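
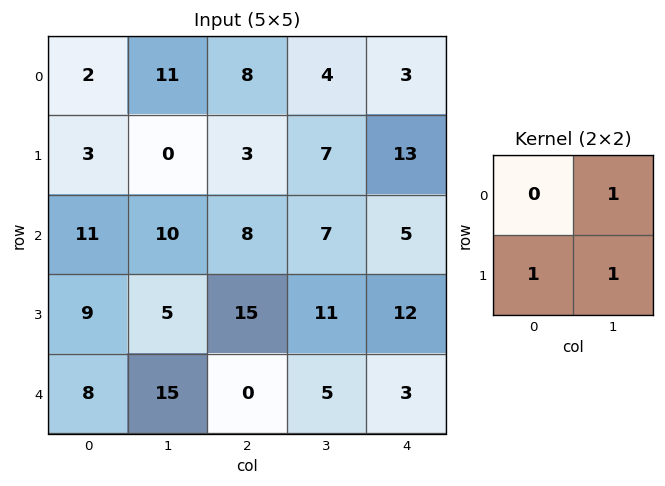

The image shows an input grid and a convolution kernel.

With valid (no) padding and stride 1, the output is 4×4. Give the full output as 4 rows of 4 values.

Output[0,0]: The receptive field on the input at this output position is [2 11 / 3 0]. Elementwise product with the kernel and sum: 11·1 + 3·1 + 0·1.
Output[0,1]: The receptive field on the input at this output position is [11 8 / 0 3]. Elementwise product with the kernel and sum: 8·1 + 0·1 + 3·1.

14 11 14 23
21 21 22 25
24 28 33 28
28 30 16 20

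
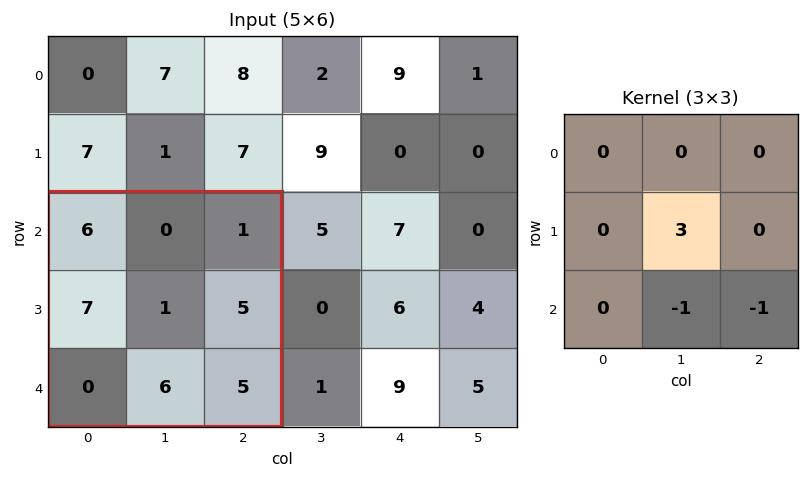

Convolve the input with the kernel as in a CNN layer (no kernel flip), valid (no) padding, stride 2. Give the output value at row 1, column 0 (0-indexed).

-8

The receptive field on the input at this output position is [6 0 1 / 7 1 5 / 0 6 5]. Elementwise product with the kernel and sum: 1·3 + 6·-1 + 5·-1.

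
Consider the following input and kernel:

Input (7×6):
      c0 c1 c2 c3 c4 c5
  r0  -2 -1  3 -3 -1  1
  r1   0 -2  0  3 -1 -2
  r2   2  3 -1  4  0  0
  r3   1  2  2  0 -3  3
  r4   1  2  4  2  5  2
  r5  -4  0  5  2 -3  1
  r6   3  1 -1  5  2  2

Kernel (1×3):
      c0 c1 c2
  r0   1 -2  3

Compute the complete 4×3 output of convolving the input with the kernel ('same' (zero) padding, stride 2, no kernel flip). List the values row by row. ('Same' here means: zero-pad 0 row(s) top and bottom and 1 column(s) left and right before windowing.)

1 -16 2
5 17 4
4 0 -2
-3 18 7

Output[0,0]: The receptive field on the zero-padded input at this output position is [0 -2 -1]. Elementwise product with the kernel and sum: 0·1 + -2·-2 + -1·3.
Output[0,1]: The receptive field on the zero-padded input at this output position is [-1 3 -3]. Elementwise product with the kernel and sum: -1·1 + 3·-2 + -3·3.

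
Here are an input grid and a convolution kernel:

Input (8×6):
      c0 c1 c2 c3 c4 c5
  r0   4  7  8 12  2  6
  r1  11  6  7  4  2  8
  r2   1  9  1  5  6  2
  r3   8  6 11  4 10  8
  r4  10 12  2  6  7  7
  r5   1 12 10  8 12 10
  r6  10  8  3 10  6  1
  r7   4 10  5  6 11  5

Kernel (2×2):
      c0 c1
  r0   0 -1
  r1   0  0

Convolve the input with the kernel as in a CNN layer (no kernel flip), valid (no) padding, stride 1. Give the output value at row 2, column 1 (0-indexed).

The receptive field on the input at this output position is [9 1 / 6 11]. Elementwise product with the kernel and sum: 1·-1.

-1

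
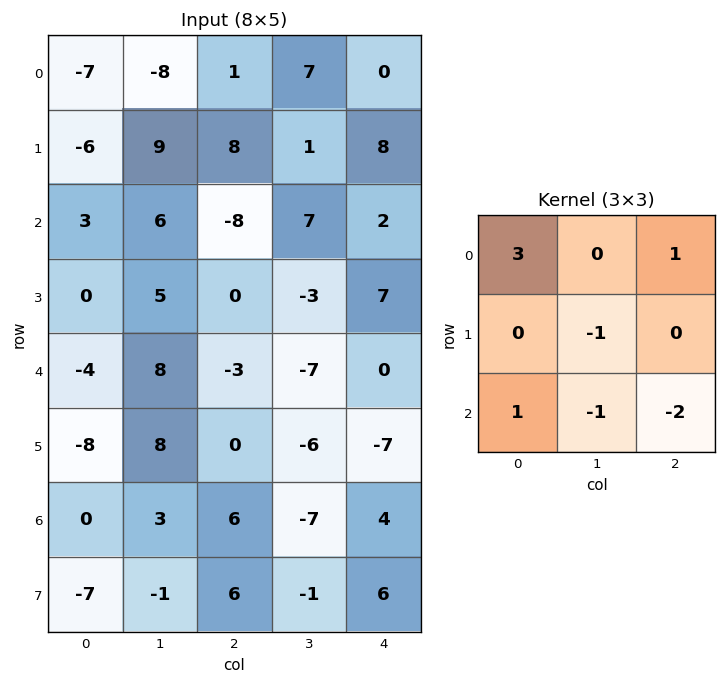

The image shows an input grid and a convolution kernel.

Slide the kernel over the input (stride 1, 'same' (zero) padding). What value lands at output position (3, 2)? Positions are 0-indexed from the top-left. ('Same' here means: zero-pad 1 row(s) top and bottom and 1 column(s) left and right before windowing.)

50

The receptive field on the zero-padded input at this output position is [6 -8 7 / 5 0 -3 / 8 -3 -7]. Elementwise product with the kernel and sum: 6·3 + 7·1 + 0·-1 + 8·1 + -3·-1 + -7·-2.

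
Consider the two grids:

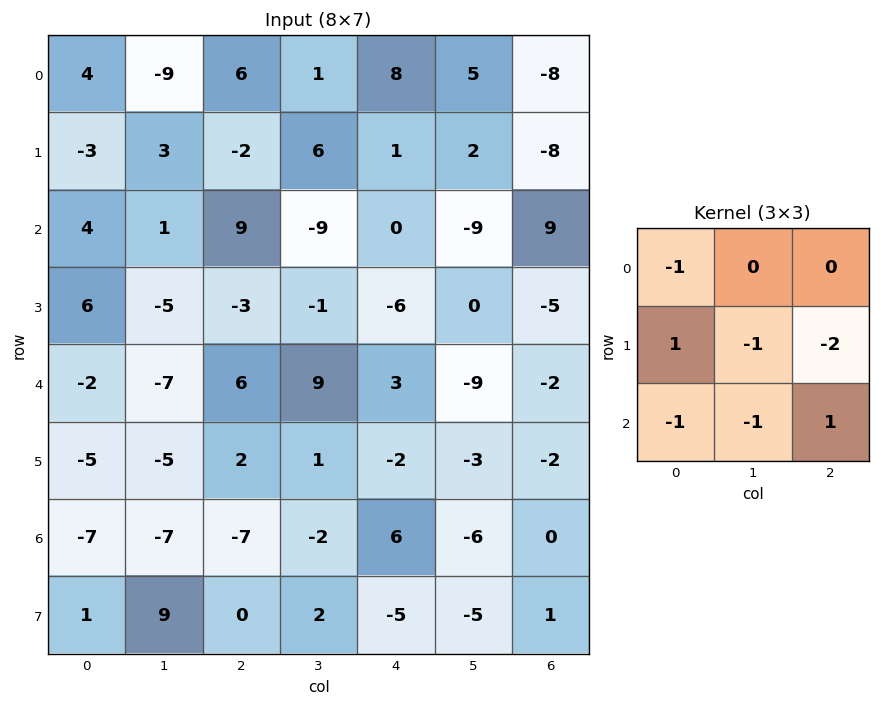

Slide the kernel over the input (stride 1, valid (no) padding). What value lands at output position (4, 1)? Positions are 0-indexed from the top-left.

10

The receptive field on the input at this output position is [-7 6 9 / -5 2 1 / -7 -7 -2]. Elementwise product with the kernel and sum: -7·-1 + -5·1 + 2·-1 + 1·-2 + -7·-1 + -7·-1 + -2·1.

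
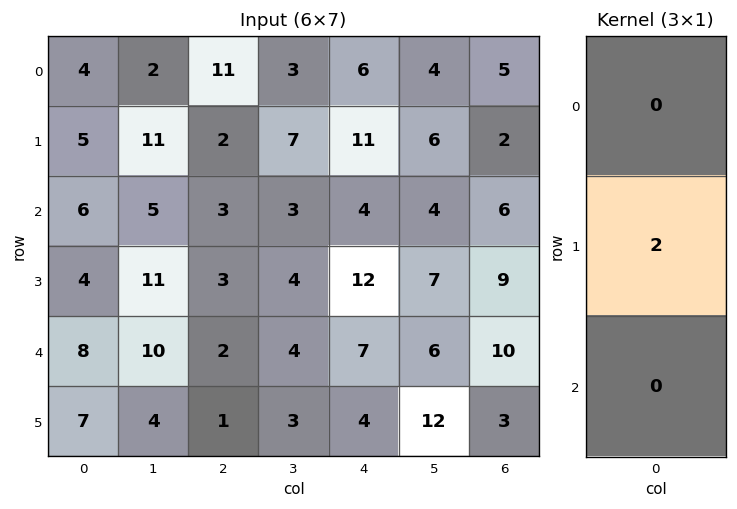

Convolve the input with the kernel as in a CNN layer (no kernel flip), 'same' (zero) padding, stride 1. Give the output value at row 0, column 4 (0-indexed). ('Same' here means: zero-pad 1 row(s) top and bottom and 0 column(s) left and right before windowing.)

The receptive field on the zero-padded input at this output position is [0 / 6 / 11]. Elementwise product with the kernel and sum: 6·2.

12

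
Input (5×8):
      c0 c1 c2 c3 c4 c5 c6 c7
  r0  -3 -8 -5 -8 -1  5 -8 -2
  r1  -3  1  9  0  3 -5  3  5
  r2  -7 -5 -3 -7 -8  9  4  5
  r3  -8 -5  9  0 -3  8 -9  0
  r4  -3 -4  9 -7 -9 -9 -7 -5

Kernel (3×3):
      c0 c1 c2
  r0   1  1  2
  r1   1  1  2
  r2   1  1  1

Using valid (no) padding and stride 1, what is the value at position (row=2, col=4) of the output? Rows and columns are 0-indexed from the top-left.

The receptive field on the input at this output position is [-8 9 4 / -3 8 -9 / -9 -9 -7]. Elementwise product with the kernel and sum: -8·1 + 9·1 + 4·2 + -3·1 + 8·1 + -9·2 + -9·1 + -9·1 + -7·1.

-29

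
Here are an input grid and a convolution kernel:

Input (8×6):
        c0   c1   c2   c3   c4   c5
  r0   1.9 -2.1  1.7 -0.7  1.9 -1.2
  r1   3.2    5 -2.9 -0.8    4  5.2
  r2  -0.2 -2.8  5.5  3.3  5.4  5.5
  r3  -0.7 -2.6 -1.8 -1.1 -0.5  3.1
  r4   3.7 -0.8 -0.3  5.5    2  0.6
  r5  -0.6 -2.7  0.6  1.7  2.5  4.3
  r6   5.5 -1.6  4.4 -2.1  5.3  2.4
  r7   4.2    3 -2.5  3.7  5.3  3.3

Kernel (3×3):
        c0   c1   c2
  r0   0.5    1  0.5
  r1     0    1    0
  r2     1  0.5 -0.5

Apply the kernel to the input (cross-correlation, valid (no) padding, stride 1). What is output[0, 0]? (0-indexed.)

The receptive field on the input at this output position is [1.9 -2.1 1.7 / 3.2 5 -2.9 / -0.2 -2.8 5.5]. Elementwise product with the kernel and sum: 1.9·0.5 + -2.1·1 + 1.7·0.5 + 5·1 + -0.2·1 + -2.8·0.5 + 5.5·-0.5.

0.35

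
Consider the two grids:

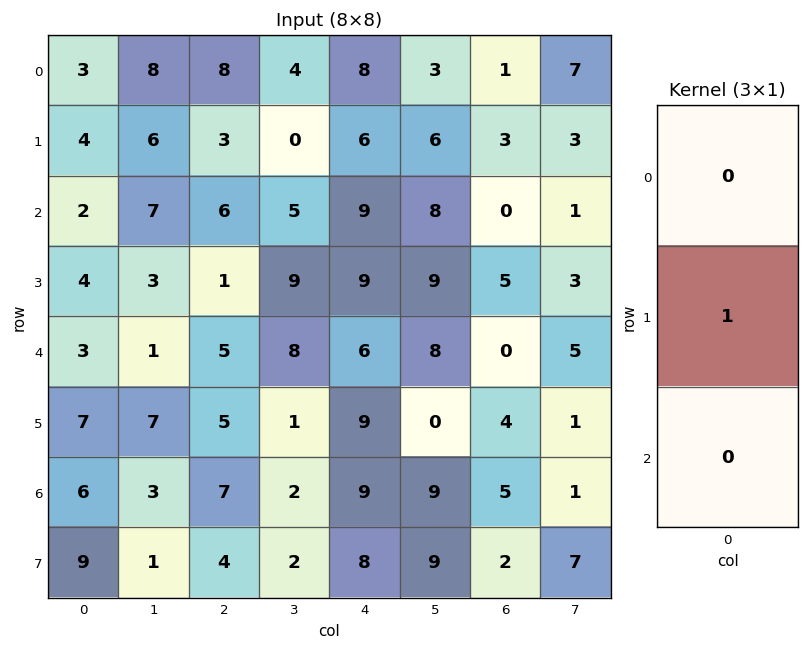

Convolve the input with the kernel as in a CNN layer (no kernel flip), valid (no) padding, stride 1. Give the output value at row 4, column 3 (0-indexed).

1

The receptive field on the input at this output position is [8 / 1 / 2]. Elementwise product with the kernel and sum: 1·1.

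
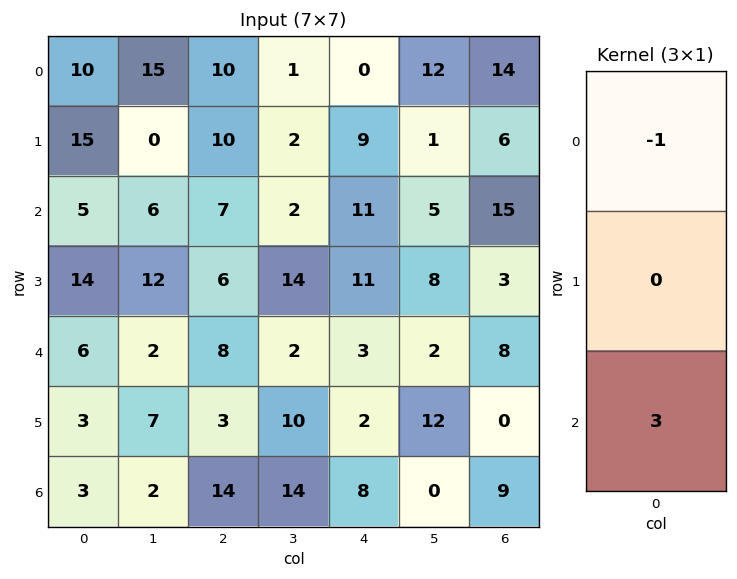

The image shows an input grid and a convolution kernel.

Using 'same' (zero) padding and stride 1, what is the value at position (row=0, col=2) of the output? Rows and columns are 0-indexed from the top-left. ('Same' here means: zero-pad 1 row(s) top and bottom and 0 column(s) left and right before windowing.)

The receptive field on the zero-padded input at this output position is [0 / 10 / 10]. Elementwise product with the kernel and sum: 0·-1 + 10·3.

30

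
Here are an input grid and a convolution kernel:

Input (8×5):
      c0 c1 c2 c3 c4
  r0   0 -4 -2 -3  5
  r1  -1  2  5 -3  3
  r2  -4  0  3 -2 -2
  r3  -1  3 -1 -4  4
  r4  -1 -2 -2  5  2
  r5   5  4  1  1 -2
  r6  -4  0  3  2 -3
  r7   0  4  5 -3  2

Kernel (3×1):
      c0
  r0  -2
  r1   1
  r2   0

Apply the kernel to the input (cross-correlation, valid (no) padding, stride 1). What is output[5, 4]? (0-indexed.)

The receptive field on the input at this output position is [-2 / -3 / 2]. Elementwise product with the kernel and sum: -2·-2 + -3·1.

1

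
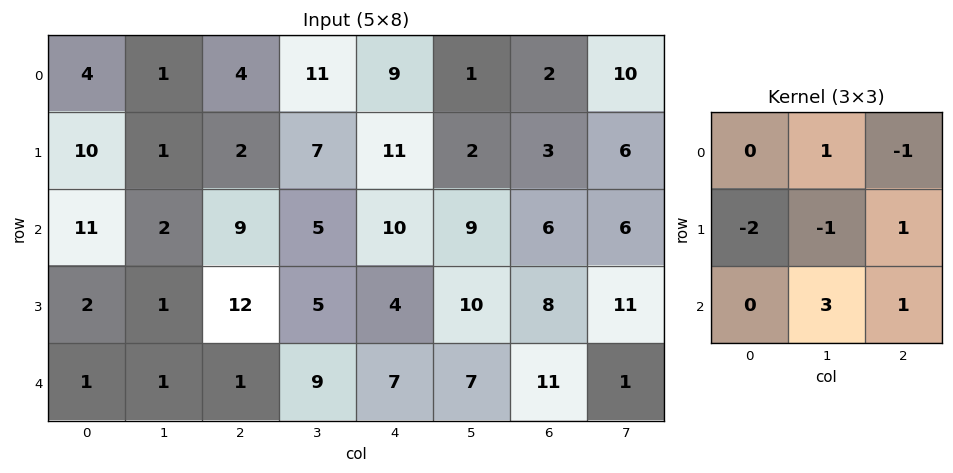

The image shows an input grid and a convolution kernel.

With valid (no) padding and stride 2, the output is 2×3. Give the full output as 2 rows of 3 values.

Output[0,0]: The receptive field on the input at this output position is [4 1 4 / 10 1 2 / 11 2 9]. Elementwise product with the kernel and sum: 1·1 + 4·-1 + 10·-2 + 1·-1 + 2·1 + 2·3 + 9·1.

-7 27 11
4 4 25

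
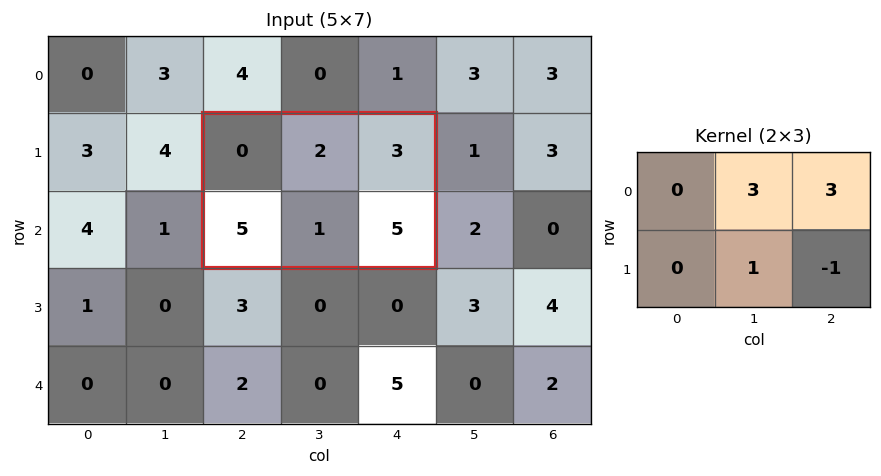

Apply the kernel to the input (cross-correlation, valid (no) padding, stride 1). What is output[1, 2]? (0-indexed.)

The receptive field on the input at this output position is [0 2 3 / 5 1 5]. Elementwise product with the kernel and sum: 2·3 + 3·3 + 1·1 + 5·-1.

11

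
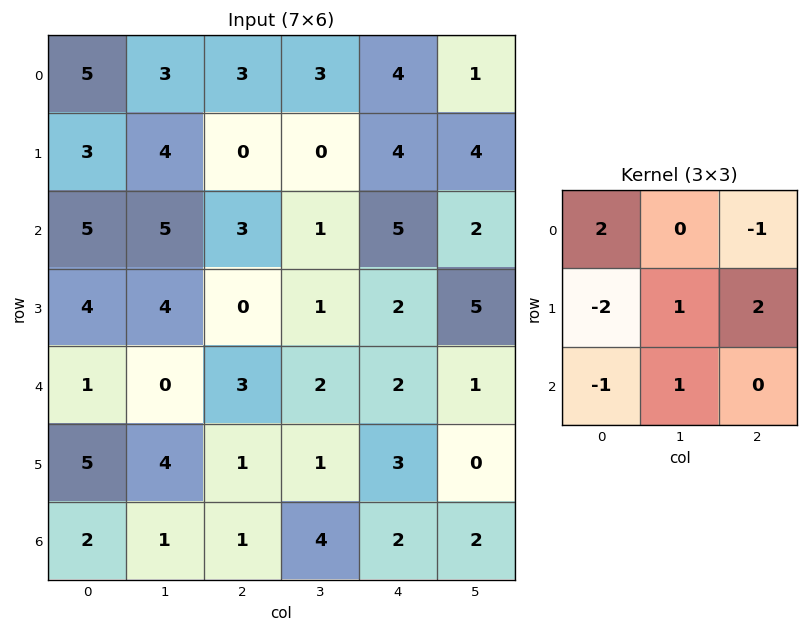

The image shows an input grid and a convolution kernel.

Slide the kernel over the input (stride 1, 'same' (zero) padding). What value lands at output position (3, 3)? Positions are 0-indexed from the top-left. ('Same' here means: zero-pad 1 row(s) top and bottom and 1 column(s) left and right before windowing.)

The receptive field on the zero-padded input at this output position is [3 1 5 / 0 1 2 / 3 2 2]. Elementwise product with the kernel and sum: 3·2 + 5·-1 + 0·-2 + 1·1 + 2·2 + 3·-1 + 2·1.

5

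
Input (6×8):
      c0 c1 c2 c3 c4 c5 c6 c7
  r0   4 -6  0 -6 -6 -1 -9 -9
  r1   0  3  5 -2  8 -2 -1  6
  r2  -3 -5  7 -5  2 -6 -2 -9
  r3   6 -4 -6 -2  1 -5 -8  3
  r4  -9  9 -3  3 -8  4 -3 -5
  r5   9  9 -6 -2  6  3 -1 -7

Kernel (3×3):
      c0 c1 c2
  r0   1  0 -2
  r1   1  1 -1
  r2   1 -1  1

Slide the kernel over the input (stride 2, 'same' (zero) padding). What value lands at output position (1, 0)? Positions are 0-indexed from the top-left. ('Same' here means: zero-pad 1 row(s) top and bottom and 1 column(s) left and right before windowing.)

-14

The receptive field on the zero-padded input at this output position is [0 0 3 / 0 -3 -5 / 0 6 -4]. Elementwise product with the kernel and sum: 0·1 + 3·-2 + 0·1 + -3·1 + -5·-1 + 0·1 + 6·-1 + -4·1.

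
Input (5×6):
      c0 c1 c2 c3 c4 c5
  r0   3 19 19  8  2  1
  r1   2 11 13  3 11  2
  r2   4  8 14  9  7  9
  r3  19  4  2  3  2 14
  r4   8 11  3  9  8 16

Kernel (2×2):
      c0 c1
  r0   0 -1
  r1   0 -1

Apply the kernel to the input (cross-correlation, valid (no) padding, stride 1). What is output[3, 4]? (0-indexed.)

The receptive field on the input at this output position is [2 14 / 8 16]. Elementwise product with the kernel and sum: 14·-1 + 16·-1.

-30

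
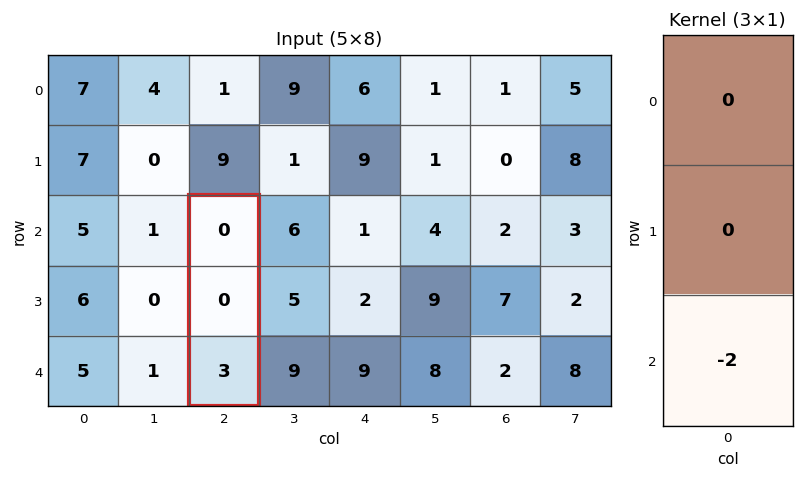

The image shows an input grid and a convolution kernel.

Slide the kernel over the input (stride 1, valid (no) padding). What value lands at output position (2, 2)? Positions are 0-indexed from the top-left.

-6

The receptive field on the input at this output position is [0 / 0 / 3]. Elementwise product with the kernel and sum: 3·-2.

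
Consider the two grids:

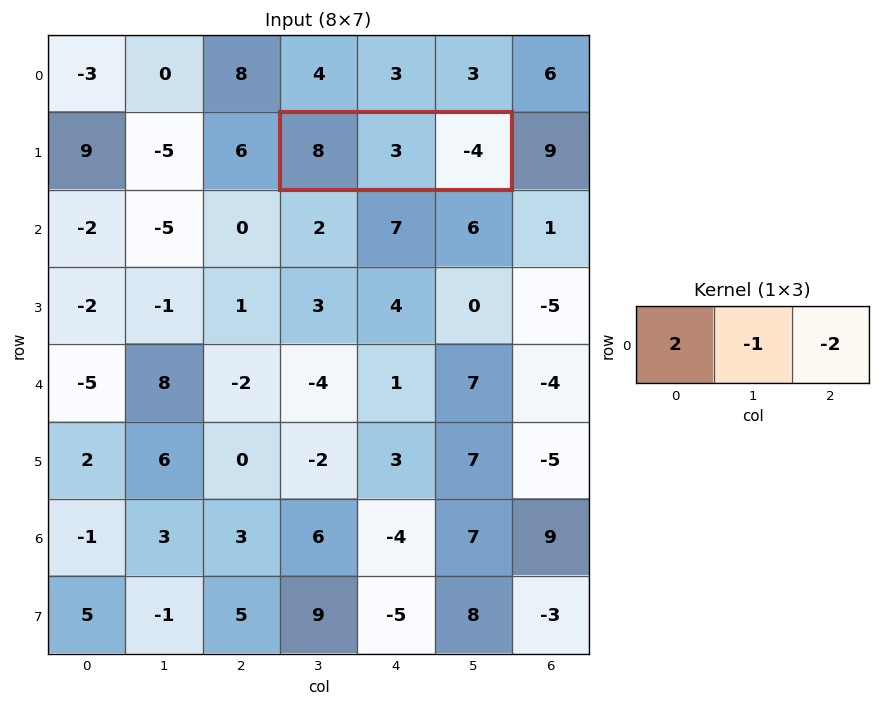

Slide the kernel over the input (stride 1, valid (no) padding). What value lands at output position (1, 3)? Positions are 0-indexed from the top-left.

The receptive field on the input at this output position is [8 3 -4]. Elementwise product with the kernel and sum: 8·2 + 3·-1 + -4·-2.

21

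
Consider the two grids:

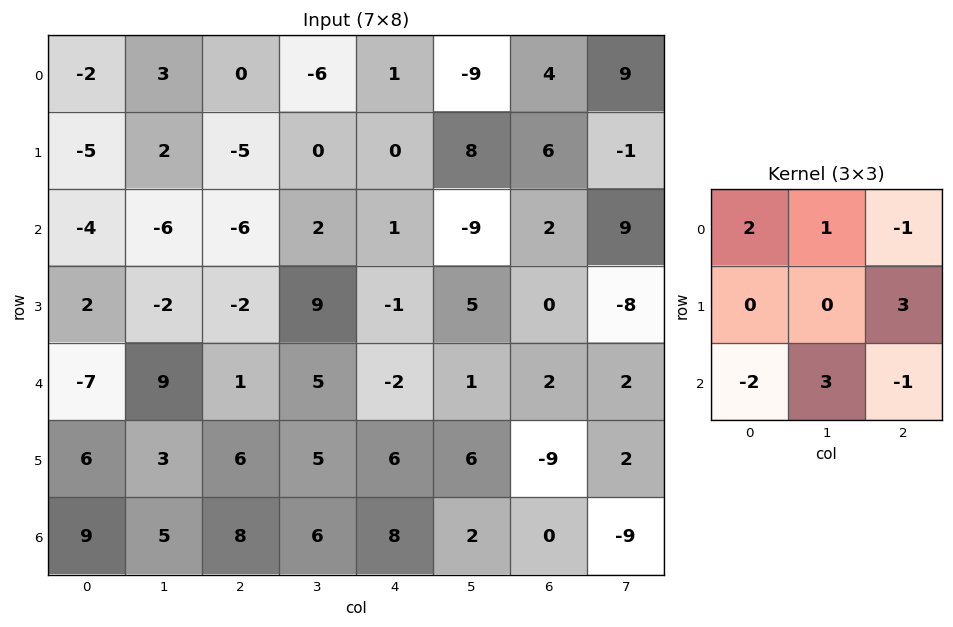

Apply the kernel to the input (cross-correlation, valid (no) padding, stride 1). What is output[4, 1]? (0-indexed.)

The receptive field on the input at this output position is [9 1 5 / 3 6 5 / 5 8 6]. Elementwise product with the kernel and sum: 9·2 + 1·1 + 5·-1 + 5·3 + 5·-2 + 8·3 + 6·-1.

37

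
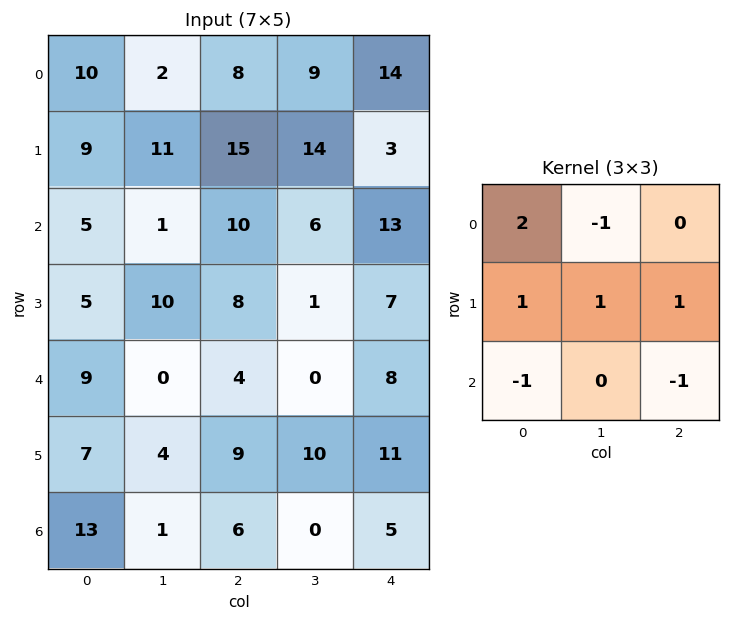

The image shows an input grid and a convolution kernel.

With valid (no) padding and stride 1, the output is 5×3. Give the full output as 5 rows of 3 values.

38 29 16
10 13 30
19 11 18
-3 2 7
19 18 27

Output[0,0]: The receptive field on the input at this output position is [10 2 8 / 9 11 15 / 5 1 10]. Elementwise product with the kernel and sum: 10·2 + 2·-1 + 9·1 + 11·1 + 15·1 + 5·-1 + 10·-1.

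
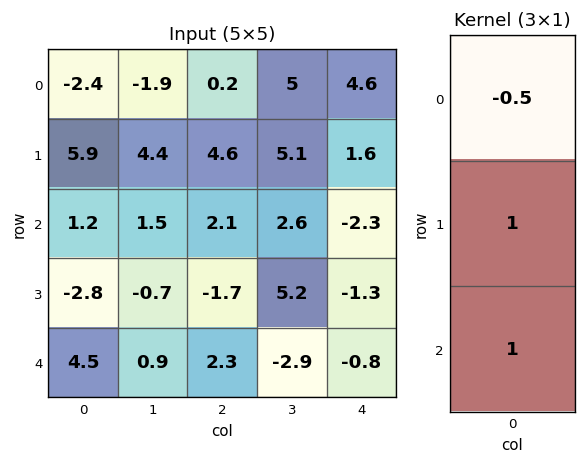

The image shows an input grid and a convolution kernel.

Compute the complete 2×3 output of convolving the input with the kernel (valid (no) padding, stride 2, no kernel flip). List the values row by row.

Output[0,0]: The receptive field on the input at this output position is [-2.4 / 5.9 / 1.2]. Elementwise product with the kernel and sum: -2.4·-0.5 + 5.9·1 + 1.2·1.

8.3 6.6 -3
1.1 -0.45 -0.95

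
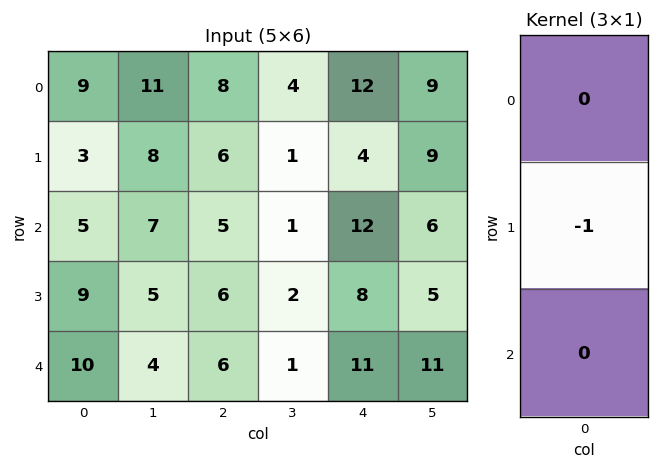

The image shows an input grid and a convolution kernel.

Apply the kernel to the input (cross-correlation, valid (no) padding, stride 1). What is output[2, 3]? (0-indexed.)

The receptive field on the input at this output position is [1 / 2 / 1]. Elementwise product with the kernel and sum: 2·-1.

-2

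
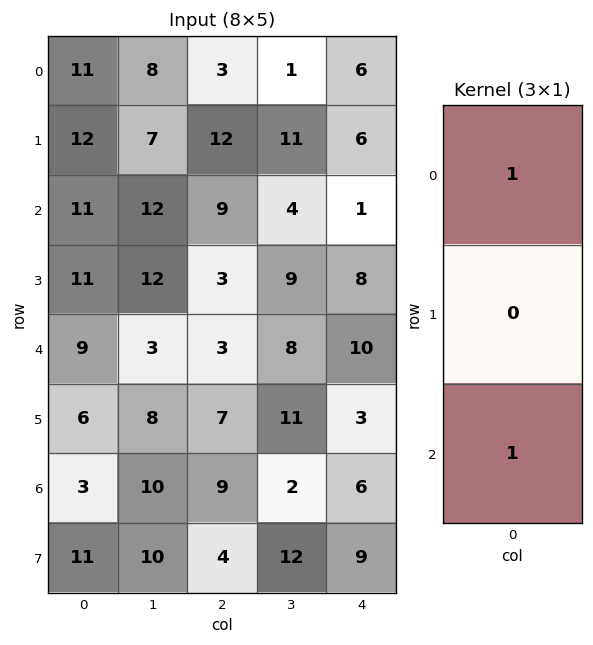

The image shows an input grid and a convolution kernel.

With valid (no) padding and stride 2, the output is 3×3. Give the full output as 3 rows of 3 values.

22 12 7
20 12 11
12 12 16

Output[0,0]: The receptive field on the input at this output position is [11 / 12 / 11]. Elementwise product with the kernel and sum: 11·1 + 11·1.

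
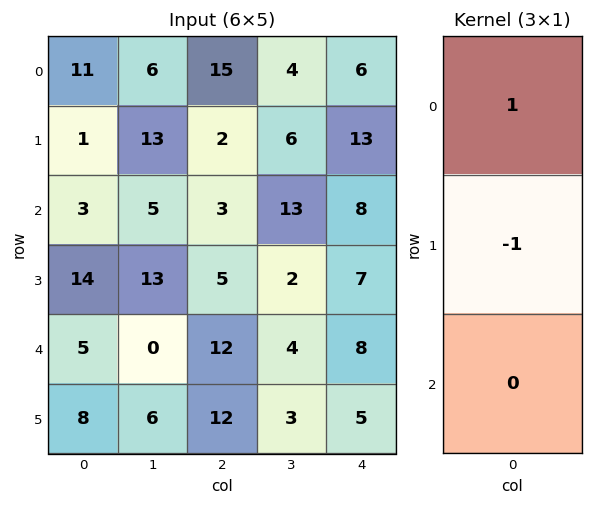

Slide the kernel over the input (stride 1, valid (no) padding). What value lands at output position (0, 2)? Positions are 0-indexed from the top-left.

The receptive field on the input at this output position is [15 / 2 / 3]. Elementwise product with the kernel and sum: 15·1 + 2·-1.

13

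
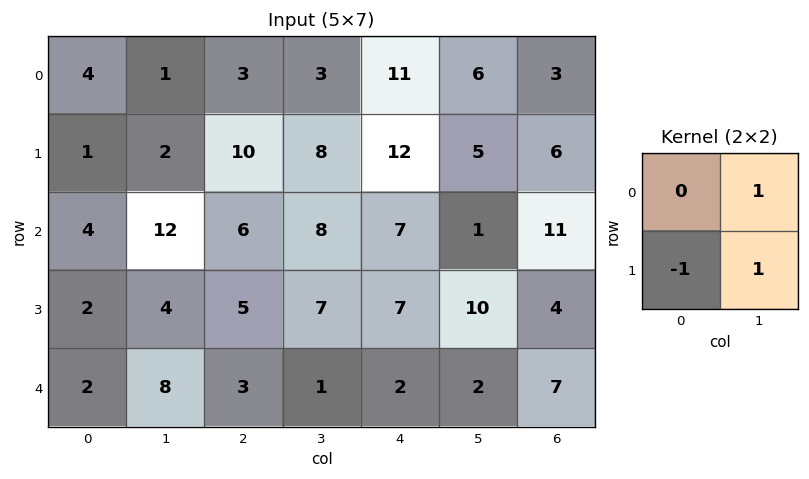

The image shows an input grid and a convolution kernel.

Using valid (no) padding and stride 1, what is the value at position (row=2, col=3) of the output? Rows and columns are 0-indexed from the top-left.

The receptive field on the input at this output position is [8 7 / 7 7]. Elementwise product with the kernel and sum: 7·1 + 7·-1 + 7·1.

7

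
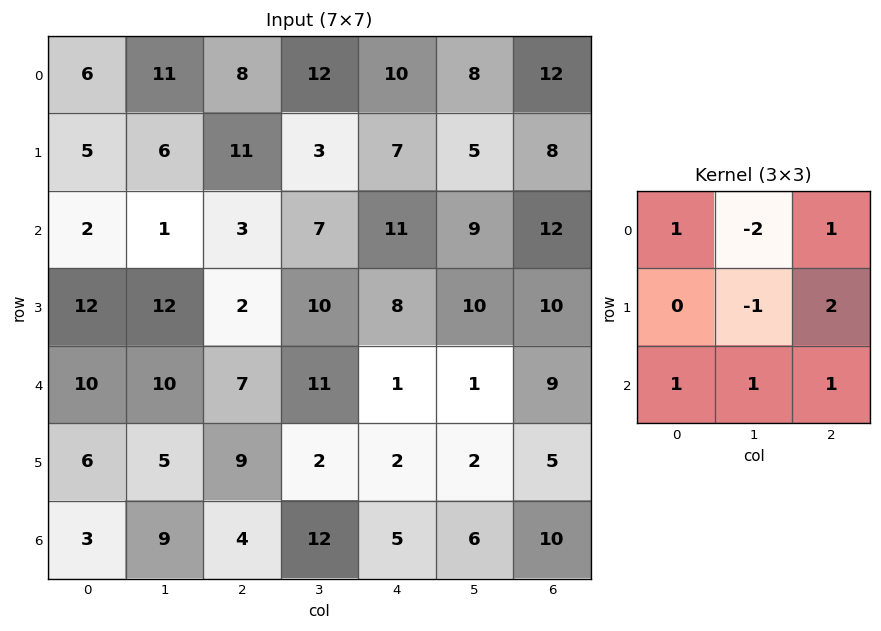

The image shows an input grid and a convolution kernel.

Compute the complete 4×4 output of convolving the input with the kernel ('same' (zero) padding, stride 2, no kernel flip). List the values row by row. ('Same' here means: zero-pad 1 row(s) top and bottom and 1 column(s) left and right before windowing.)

27 36 21 1
20 22 29 -3
9 49 11 -12
8 9 7 -18

Output[0,0]: The receptive field on the zero-padded input at this output position is [0 0 0 / 0 6 11 / 0 5 6]. Elementwise product with the kernel and sum: 0·1 + 0·-2 + 0·1 + 6·-1 + 11·2 + 0·1 + 5·1 + 6·1.
Output[0,1]: The receptive field on the zero-padded input at this output position is [0 0 0 / 11 8 12 / 6 11 3]. Elementwise product with the kernel and sum: 0·1 + 0·-2 + 0·1 + 8·-1 + 12·2 + 6·1 + 11·1 + 3·1.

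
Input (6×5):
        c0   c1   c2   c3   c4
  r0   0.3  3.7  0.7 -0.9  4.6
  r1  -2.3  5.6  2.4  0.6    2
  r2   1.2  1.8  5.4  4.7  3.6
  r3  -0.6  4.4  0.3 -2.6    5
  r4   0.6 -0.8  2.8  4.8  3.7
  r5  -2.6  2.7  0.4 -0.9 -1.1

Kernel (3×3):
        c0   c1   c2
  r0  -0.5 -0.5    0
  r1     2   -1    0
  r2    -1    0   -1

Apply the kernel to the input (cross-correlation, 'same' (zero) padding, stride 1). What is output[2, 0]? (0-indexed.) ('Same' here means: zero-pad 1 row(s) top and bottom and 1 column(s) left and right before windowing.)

The receptive field on the zero-padded input at this output position is [0 -2.3 5.6 / 0 1.2 1.8 / 0 -0.6 4.4]. Elementwise product with the kernel and sum: 0·-0.5 + -2.3·-0.5 + 0·2 + 1.2·-1 + 0·-1 + 4.4·-1.

-4.45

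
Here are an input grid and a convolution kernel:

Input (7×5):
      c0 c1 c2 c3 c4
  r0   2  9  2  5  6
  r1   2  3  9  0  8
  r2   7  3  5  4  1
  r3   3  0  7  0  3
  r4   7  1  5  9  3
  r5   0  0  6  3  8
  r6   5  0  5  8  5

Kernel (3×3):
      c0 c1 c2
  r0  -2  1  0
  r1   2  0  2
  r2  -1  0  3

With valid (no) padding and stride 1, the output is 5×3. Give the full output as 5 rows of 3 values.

Output[0,0]: The receptive field on the input at this output position is [2 9 2 / 2 3 9 / 7 3 5]. Elementwise product with the kernel and sum: 2·-2 + 9·1 + 2·2 + 9·2 + 7·-1 + 5·3.

35 -1 33
41 17 -4
17 25 18
36 36 20
9 33 37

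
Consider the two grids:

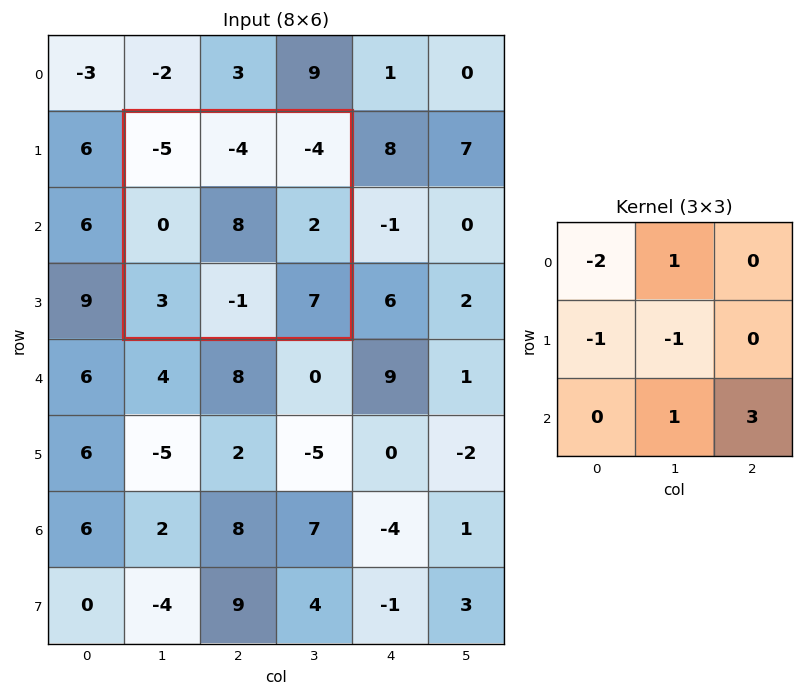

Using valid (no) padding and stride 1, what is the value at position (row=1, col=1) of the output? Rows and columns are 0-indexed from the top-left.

18

The receptive field on the input at this output position is [-5 -4 -4 / 0 8 2 / 3 -1 7]. Elementwise product with the kernel and sum: -5·-2 + -4·1 + 0·-1 + 8·-1 + -1·1 + 7·3.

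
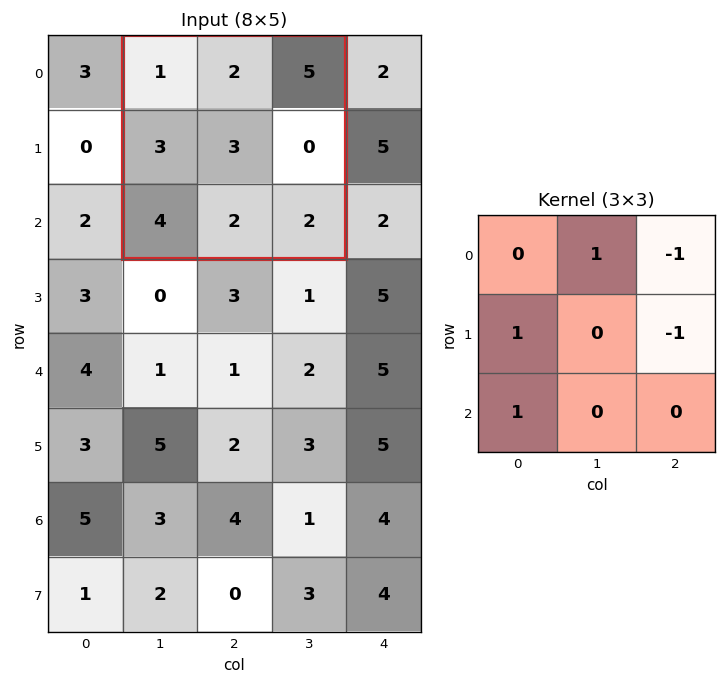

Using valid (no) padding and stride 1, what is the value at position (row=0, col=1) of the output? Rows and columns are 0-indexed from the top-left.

4

The receptive field on the input at this output position is [1 2 5 / 3 3 0 / 4 2 2]. Elementwise product with the kernel and sum: 2·1 + 5·-1 + 3·1 + 0·-1 + 4·1.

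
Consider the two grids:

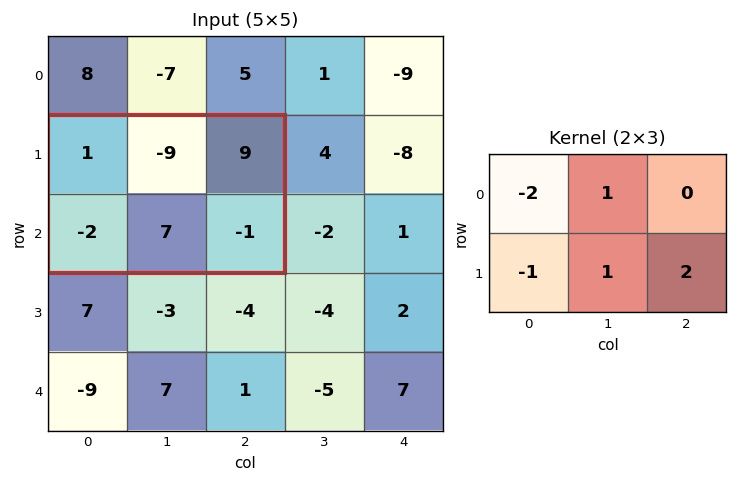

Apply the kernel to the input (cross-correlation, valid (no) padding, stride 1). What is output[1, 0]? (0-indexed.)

-4

The receptive field on the input at this output position is [1 -9 9 / -2 7 -1]. Elementwise product with the kernel and sum: 1·-2 + -9·1 + -2·-1 + 7·1 + -1·2.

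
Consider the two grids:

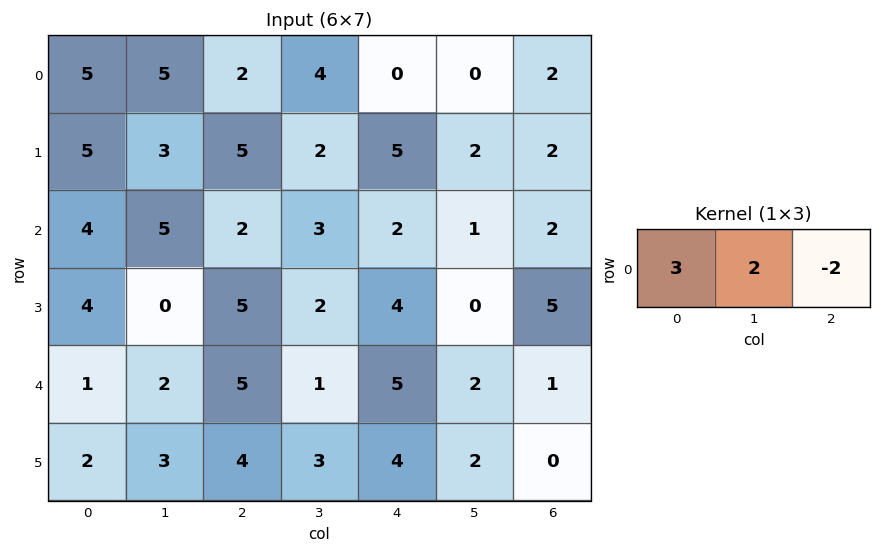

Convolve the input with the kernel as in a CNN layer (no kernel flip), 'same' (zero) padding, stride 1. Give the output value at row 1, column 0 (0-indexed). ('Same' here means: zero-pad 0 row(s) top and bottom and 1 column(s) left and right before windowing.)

4

The receptive field on the zero-padded input at this output position is [0 5 3]. Elementwise product with the kernel and sum: 0·3 + 5·2 + 3·-2.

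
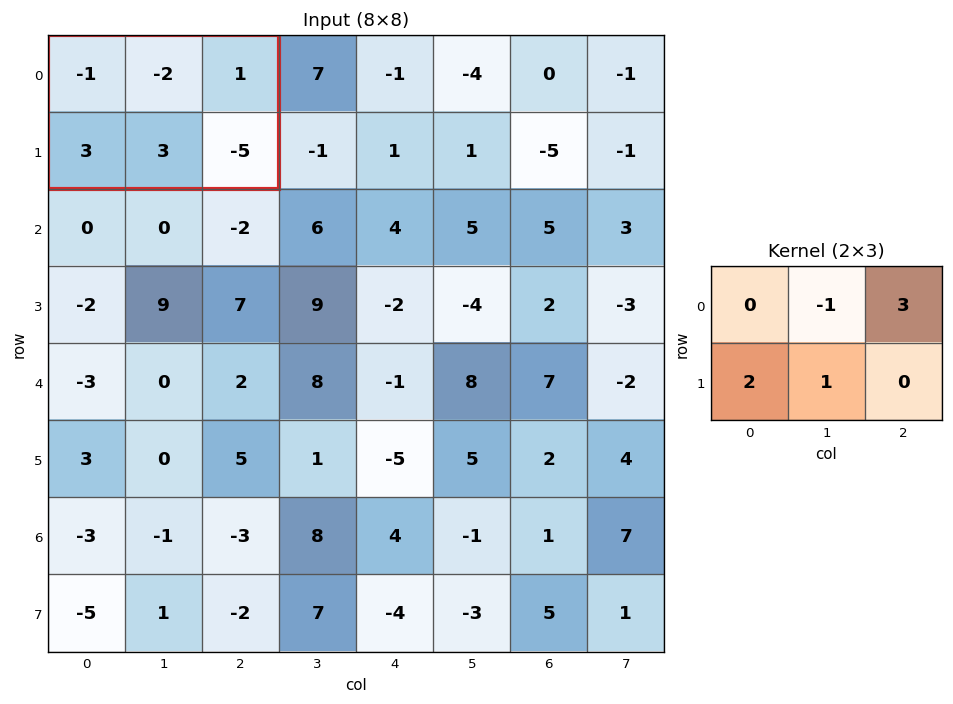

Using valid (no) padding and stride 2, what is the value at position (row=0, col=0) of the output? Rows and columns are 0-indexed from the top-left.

14

The receptive field on the input at this output position is [-1 -2 1 / 3 3 -5]. Elementwise product with the kernel and sum: -2·-1 + 1·3 + 3·2 + 3·1.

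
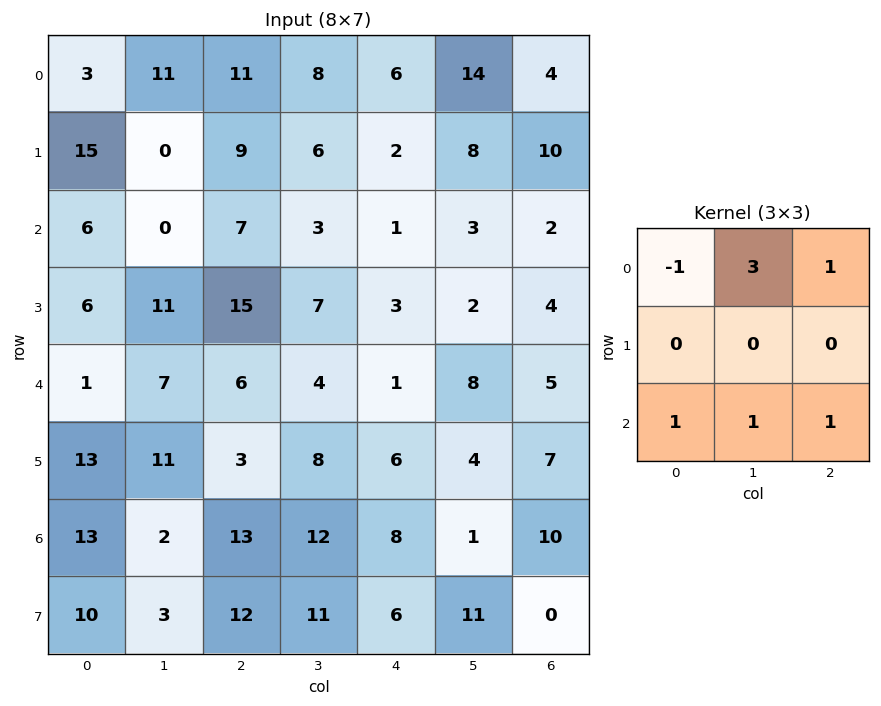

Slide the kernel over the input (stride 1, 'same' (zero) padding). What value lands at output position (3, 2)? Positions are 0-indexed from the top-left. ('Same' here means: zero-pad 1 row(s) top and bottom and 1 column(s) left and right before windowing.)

The receptive field on the zero-padded input at this output position is [0 7 3 / 11 15 7 / 7 6 4]. Elementwise product with the kernel and sum: 0·-1 + 7·3 + 3·1 + 7·1 + 6·1 + 4·1.

41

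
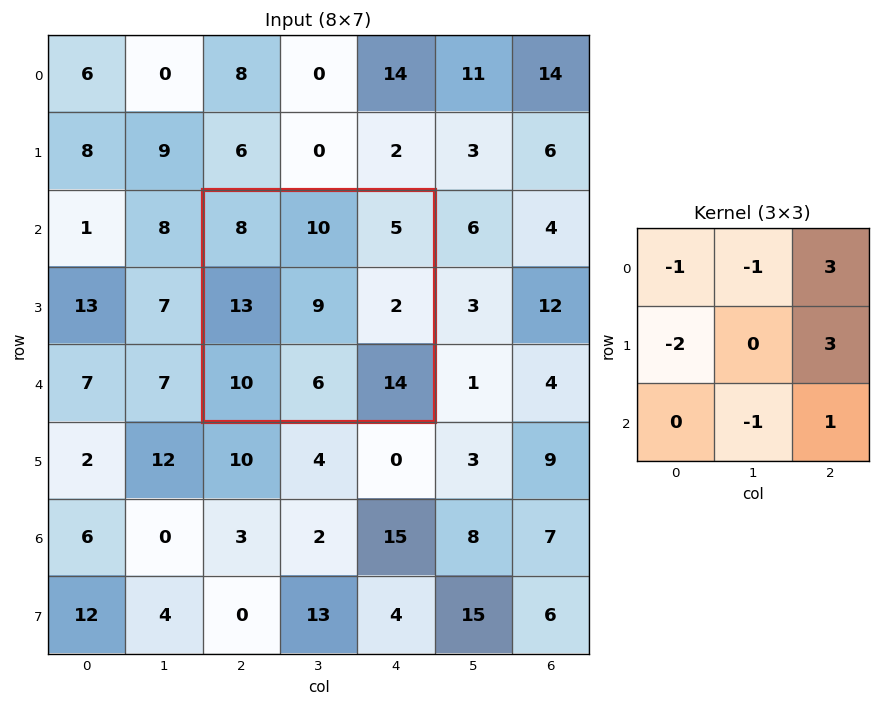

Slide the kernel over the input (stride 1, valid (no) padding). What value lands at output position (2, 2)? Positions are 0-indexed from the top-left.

The receptive field on the input at this output position is [8 10 5 / 13 9 2 / 10 6 14]. Elementwise product with the kernel and sum: 8·-1 + 10·-1 + 5·3 + 13·-2 + 2·3 + 6·-1 + 14·1.

-15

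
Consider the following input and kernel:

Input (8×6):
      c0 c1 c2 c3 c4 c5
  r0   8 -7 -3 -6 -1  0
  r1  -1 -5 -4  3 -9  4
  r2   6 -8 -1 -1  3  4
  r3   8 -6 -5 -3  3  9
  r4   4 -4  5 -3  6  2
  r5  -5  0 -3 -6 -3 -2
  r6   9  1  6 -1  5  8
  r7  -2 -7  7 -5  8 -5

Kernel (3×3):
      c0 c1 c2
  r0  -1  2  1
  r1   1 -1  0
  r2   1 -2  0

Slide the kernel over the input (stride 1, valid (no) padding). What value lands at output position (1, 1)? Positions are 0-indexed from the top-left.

-3

The receptive field on the input at this output position is [-5 -4 3 / -8 -1 -1 / -6 -5 -3]. Elementwise product with the kernel and sum: -5·-1 + -4·2 + 3·1 + -8·1 + -1·-1 + -6·1 + -5·-2.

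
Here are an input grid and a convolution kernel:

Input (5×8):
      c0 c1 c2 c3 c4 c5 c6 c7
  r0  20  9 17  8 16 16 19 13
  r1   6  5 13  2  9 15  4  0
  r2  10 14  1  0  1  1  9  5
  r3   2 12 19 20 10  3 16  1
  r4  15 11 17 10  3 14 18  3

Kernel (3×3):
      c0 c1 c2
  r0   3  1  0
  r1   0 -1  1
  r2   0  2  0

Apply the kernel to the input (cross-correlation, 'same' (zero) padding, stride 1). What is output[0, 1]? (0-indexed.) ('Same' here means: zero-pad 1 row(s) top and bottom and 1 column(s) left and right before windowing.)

The receptive field on the zero-padded input at this output position is [0 0 0 / 20 9 17 / 6 5 13]. Elementwise product with the kernel and sum: 0·3 + 0·1 + 9·-1 + 17·1 + 5·2.

18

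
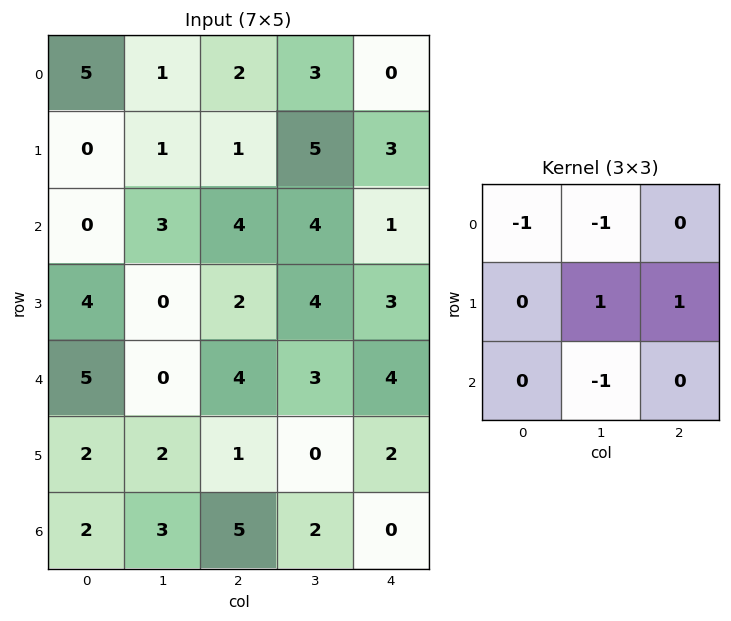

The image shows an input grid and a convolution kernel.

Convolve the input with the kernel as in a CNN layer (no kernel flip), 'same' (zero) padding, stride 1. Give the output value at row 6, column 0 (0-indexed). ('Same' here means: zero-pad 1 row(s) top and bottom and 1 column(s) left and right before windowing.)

The receptive field on the zero-padded input at this output position is [0 2 2 / 0 2 3 / 0 0 0]. Elementwise product with the kernel and sum: 0·-1 + 2·-1 + 2·1 + 3·1 + 0·-1.

3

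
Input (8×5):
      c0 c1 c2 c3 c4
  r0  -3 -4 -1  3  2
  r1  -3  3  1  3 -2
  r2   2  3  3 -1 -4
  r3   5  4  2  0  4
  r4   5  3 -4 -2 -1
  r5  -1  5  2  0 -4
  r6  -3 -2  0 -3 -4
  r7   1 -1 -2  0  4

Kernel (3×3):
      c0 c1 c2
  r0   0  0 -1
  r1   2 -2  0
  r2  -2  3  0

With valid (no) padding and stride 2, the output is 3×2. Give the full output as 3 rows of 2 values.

-6 -15
-2 10
-8 -4

Output[0,0]: The receptive field on the input at this output position is [-3 -4 -1 / -3 3 1 / 2 3 3]. Elementwise product with the kernel and sum: -1·-1 + -3·2 + 3·-2 + 2·-2 + 3·3.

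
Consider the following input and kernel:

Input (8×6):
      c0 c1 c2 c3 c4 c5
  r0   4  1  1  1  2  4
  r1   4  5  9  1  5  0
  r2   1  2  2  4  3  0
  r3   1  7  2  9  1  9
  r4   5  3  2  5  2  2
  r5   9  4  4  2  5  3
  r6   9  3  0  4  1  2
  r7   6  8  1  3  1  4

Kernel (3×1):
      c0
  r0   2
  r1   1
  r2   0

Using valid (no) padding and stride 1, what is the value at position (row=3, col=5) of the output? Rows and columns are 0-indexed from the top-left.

20

The receptive field on the input at this output position is [9 / 2 / 3]. Elementwise product with the kernel and sum: 9·2 + 2·1.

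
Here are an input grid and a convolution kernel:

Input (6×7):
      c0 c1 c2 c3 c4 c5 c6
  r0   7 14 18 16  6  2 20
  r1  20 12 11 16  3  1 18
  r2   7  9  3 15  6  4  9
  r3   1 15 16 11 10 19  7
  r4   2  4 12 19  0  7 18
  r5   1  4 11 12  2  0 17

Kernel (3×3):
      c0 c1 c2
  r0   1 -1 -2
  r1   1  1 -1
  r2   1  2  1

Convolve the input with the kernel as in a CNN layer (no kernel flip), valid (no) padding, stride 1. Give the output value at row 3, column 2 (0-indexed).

The receptive field on the input at this output position is [16 11 10 / 12 19 0 / 11 12 2]. Elementwise product with the kernel and sum: 16·1 + 11·-1 + 10·-2 + 12·1 + 19·1 + 0·-1 + 11·1 + 12·2 + 2·1.

53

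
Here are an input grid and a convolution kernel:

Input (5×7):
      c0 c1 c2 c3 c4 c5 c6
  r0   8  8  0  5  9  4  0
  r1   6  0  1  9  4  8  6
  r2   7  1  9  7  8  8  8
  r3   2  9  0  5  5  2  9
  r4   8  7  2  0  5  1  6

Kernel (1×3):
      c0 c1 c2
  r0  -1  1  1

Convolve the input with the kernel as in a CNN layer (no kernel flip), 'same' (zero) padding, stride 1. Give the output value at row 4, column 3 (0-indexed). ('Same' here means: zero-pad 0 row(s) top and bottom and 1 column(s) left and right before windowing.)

3

The receptive field on the zero-padded input at this output position is [2 0 5]. Elementwise product with the kernel and sum: 2·-1 + 0·1 + 5·1.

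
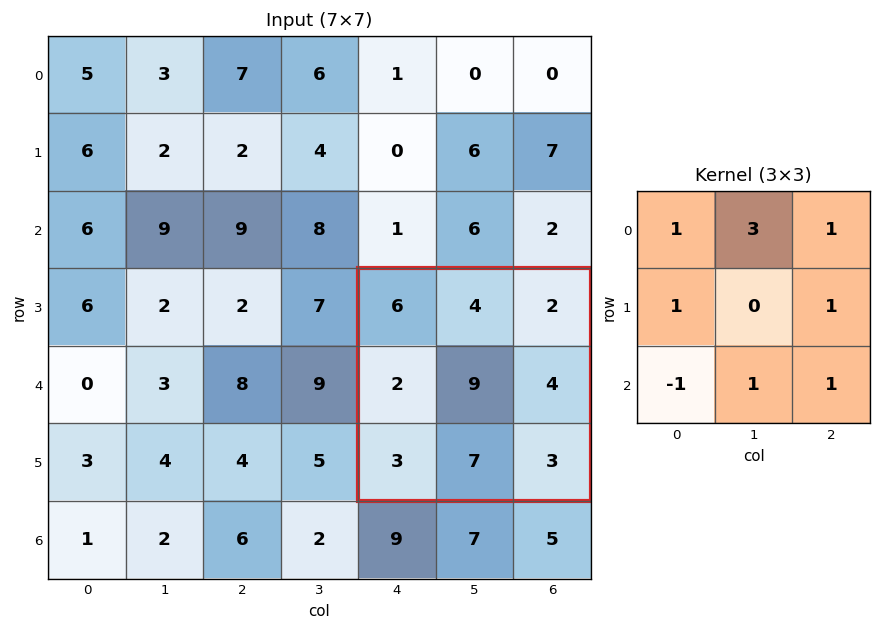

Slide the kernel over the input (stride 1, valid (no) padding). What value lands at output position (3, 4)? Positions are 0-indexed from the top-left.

33

The receptive field on the input at this output position is [6 4 2 / 2 9 4 / 3 7 3]. Elementwise product with the kernel and sum: 6·1 + 4·3 + 2·1 + 2·1 + 4·1 + 3·-1 + 7·1 + 3·1.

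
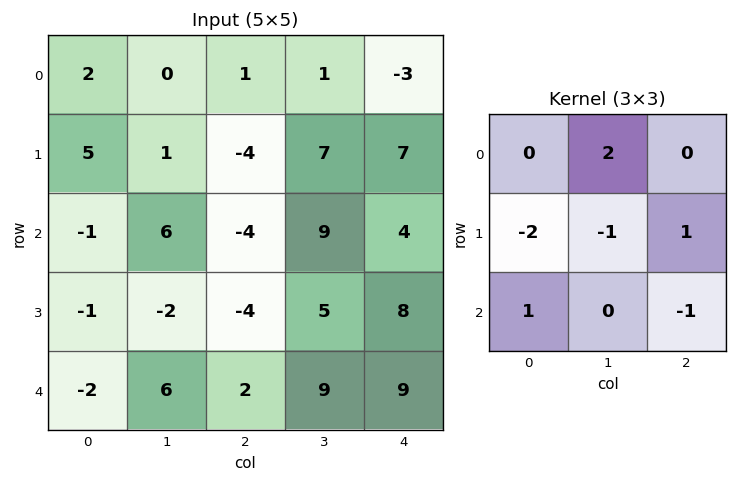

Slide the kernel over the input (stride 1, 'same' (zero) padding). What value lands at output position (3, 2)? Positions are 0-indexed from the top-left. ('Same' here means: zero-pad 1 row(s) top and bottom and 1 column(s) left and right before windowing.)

The receptive field on the zero-padded input at this output position is [6 -4 9 / -2 -4 5 / 6 2 9]. Elementwise product with the kernel and sum: -4·2 + -2·-2 + -4·-1 + 5·1 + 6·1 + 9·-1.

2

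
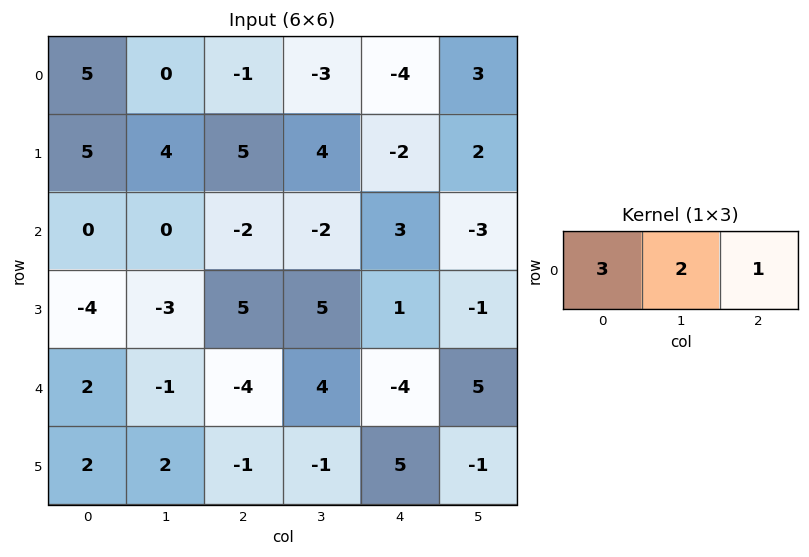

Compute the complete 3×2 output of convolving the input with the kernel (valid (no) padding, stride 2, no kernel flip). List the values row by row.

14 -13
-2 -7
0 -8

Output[0,0]: The receptive field on the input at this output position is [5 0 -1]. Elementwise product with the kernel and sum: 5·3 + 0·2 + -1·1.
Output[0,1]: The receptive field on the input at this output position is [-1 -3 -4]. Elementwise product with the kernel and sum: -1·3 + -3·2 + -4·1.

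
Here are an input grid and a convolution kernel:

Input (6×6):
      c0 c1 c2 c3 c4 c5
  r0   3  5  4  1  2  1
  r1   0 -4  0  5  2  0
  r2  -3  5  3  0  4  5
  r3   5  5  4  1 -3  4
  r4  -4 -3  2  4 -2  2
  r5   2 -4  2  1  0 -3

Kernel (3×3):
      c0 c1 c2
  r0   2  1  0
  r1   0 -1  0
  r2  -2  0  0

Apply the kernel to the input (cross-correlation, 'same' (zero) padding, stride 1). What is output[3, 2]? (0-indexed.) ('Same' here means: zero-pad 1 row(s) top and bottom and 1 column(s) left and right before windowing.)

The receptive field on the zero-padded input at this output position is [5 3 0 / 5 4 1 / -3 2 4]. Elementwise product with the kernel and sum: 5·2 + 3·1 + 4·-1 + -3·-2.

15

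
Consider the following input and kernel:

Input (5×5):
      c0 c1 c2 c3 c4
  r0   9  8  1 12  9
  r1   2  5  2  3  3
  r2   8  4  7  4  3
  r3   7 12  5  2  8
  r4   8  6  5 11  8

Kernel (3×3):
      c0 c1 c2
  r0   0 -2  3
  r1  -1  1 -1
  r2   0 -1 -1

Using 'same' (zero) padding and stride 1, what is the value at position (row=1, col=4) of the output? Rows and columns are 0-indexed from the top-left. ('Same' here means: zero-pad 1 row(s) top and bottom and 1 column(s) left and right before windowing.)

-21

The receptive field on the zero-padded input at this output position is [12 9 0 / 3 3 0 / 4 3 0]. Elementwise product with the kernel and sum: 9·-2 + 0·3 + 3·-1 + 3·1 + 0·-1 + 3·-1 + 0·-1.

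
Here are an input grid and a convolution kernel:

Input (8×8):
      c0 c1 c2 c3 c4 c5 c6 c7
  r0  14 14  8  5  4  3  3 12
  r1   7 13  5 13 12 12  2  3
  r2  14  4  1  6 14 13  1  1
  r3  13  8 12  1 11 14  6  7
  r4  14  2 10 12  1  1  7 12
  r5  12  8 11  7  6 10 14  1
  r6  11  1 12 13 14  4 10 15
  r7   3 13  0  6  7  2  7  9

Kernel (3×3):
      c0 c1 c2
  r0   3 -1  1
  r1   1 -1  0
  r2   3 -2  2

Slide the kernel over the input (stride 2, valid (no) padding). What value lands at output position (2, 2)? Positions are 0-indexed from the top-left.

59

The receptive field on the input at this output position is [1 1 7 / 6 10 14 / 14 4 10]. Elementwise product with the kernel and sum: 1·3 + 1·-1 + 7·1 + 6·1 + 10·-1 + 14·3 + 4·-2 + 10·2.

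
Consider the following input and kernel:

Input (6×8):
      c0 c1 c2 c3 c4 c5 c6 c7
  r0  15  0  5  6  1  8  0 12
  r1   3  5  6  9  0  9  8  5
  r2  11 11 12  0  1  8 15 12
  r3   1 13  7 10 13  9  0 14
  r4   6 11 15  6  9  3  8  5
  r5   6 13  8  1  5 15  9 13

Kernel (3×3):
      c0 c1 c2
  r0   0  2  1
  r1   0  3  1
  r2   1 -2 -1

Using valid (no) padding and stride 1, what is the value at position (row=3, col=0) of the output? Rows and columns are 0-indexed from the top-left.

53

The receptive field on the input at this output position is [1 13 7 / 6 11 15 / 6 13 8]. Elementwise product with the kernel and sum: 13·2 + 7·1 + 11·3 + 15·1 + 6·1 + 13·-2 + 8·-1.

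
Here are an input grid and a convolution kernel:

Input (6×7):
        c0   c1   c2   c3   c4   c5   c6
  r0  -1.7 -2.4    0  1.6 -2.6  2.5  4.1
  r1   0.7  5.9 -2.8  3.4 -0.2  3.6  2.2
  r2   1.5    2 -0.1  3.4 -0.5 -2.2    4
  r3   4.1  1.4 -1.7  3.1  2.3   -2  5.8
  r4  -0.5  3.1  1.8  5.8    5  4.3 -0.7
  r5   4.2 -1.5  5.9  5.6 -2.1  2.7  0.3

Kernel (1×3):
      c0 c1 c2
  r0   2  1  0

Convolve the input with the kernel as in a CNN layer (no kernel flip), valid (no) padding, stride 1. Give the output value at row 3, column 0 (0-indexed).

9.6

The receptive field on the input at this output position is [4.1 1.4 -1.7]. Elementwise product with the kernel and sum: 4.1·2 + 1.4·1.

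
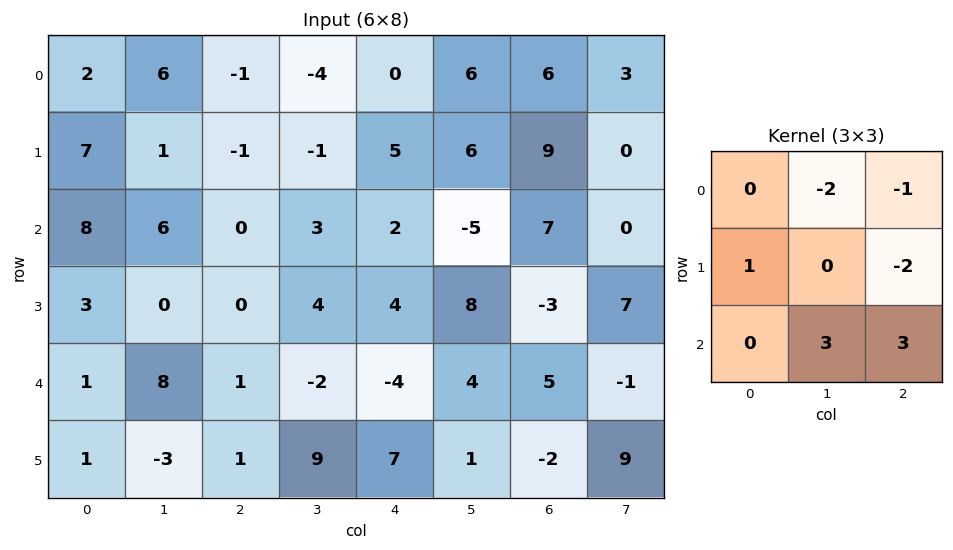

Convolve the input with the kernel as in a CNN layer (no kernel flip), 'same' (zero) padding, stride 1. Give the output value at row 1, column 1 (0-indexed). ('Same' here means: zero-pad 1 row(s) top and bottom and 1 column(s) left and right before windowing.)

16

The receptive field on the zero-padded input at this output position is [2 6 -1 / 7 1 -1 / 8 6 0]. Elementwise product with the kernel and sum: 6·-2 + -1·-1 + 7·1 + -1·-2 + 6·3 + 0·3.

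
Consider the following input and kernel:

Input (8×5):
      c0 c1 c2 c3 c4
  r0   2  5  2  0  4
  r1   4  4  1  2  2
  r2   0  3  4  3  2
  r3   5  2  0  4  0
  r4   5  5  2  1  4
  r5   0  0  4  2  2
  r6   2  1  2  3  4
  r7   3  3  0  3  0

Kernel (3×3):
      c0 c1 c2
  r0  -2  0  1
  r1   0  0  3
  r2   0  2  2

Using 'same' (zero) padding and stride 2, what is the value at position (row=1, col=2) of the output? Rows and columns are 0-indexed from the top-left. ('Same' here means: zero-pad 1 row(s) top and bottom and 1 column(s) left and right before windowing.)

-4

The receptive field on the zero-padded input at this output position is [2 2 0 / 3 2 0 / 4 0 0]. Elementwise product with the kernel and sum: 2·-2 + 0·1 + 0·3 + 0·2 + 0·2.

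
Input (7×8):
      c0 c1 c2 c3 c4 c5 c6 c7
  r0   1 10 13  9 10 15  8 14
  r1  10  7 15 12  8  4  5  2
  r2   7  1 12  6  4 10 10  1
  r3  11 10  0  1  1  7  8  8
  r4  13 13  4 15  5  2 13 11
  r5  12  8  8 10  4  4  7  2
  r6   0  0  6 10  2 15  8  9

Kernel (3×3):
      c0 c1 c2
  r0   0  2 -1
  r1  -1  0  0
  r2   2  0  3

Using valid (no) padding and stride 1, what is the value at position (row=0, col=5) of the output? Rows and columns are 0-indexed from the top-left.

The receptive field on the input at this output position is [15 8 14 / 4 5 2 / 10 10 1]. Elementwise product with the kernel and sum: 8·2 + 14·-1 + 4·-1 + 10·2 + 1·3.

21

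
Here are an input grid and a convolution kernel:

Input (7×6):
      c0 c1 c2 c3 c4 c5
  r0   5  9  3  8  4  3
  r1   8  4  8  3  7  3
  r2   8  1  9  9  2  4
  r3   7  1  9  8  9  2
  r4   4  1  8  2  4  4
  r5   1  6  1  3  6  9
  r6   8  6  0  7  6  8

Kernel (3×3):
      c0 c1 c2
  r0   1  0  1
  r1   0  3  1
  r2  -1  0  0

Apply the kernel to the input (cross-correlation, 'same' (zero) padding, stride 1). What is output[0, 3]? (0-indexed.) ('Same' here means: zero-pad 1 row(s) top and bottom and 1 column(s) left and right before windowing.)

20

The receptive field on the zero-padded input at this output position is [0 0 0 / 3 8 4 / 8 3 7]. Elementwise product with the kernel and sum: 0·1 + 0·1 + 8·3 + 4·1 + 8·-1.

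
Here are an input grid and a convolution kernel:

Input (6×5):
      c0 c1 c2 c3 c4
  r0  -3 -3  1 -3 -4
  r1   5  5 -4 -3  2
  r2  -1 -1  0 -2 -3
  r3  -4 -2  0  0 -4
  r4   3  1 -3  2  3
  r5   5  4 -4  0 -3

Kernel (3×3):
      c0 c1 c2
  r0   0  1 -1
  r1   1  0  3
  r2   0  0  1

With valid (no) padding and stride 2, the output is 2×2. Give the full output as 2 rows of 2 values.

Output[0,0]: The receptive field on the input at this output position is [-3 -3 1 / 5 5 -4 / -1 -1 0]. Elementwise product with the kernel and sum: -3·1 + 1·-1 + 5·1 + -4·3 + 0·1.

-11 0
-8 -8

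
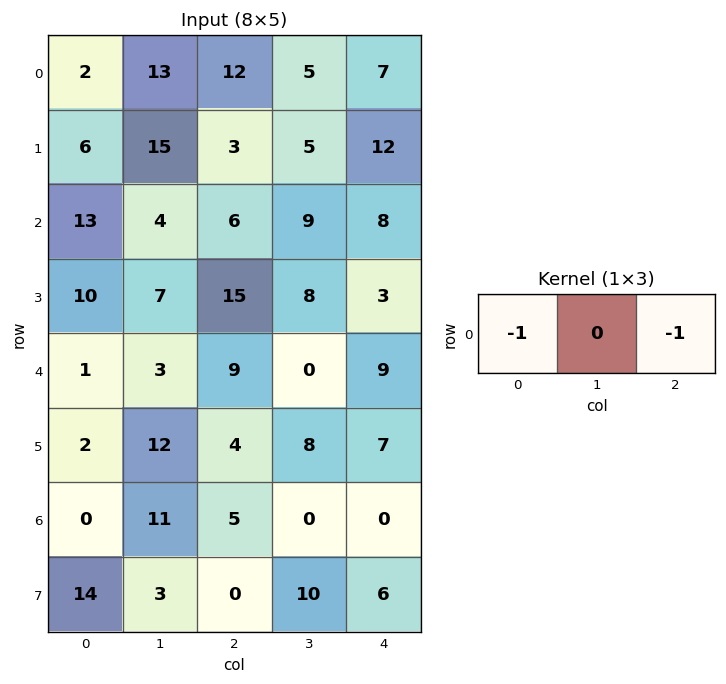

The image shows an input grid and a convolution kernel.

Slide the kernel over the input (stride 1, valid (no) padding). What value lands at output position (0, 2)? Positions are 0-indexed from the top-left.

The receptive field on the input at this output position is [12 5 7]. Elementwise product with the kernel and sum: 12·-1 + 7·-1.

-19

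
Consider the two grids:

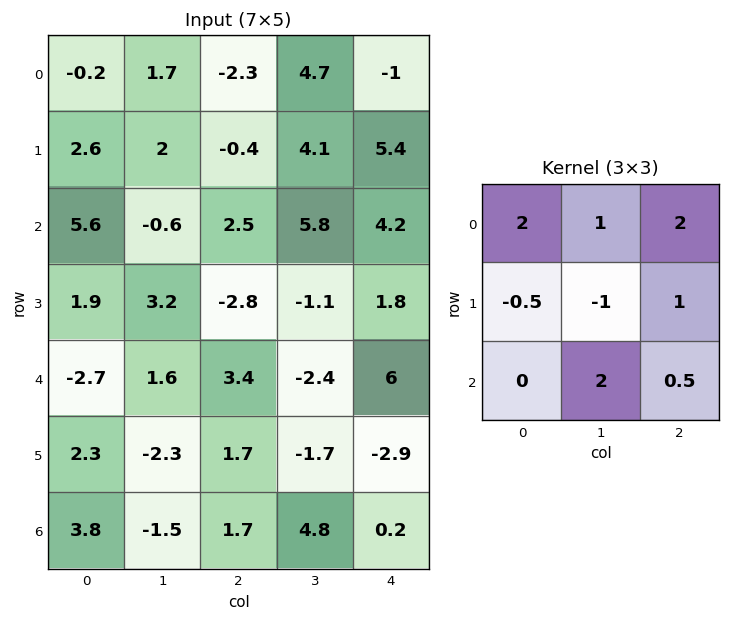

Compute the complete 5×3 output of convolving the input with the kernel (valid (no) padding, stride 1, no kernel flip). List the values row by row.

-6.95 21.9 13.3
11.7 9.25 9.95
13.55 18.6 21.7
0.8 -2.65 -1.25
3.7 5.35 24.05

Output[0,0]: The receptive field on the input at this output position is [-0.2 1.7 -2.3 / 2.6 2 -0.4 / 5.6 -0.6 2.5]. Elementwise product with the kernel and sum: -0.2·2 + 1.7·1 + -2.3·2 + 2.6·-0.5 + 2·-1 + -0.4·1 + -0.6·2 + 2.5·0.5.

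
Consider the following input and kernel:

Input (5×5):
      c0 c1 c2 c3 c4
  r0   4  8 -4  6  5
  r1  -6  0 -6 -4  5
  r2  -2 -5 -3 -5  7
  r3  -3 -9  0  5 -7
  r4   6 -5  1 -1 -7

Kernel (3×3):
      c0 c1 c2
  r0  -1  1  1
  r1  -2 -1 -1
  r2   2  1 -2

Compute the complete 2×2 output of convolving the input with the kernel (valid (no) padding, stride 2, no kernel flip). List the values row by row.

Output[0,0]: The receptive field on the input at this output position is [4 8 -4 / -6 0 -6 / -2 -5 -3]. Elementwise product with the kernel and sum: 4·-1 + 8·1 + -4·1 + -6·-2 + 0·-1 + -6·-1 + -2·2 + -5·1 + -3·-2.
Output[0,1]: The receptive field on the input at this output position is [-4 6 5 / -6 -4 5 / -3 -5 7]. Elementwise product with the kernel and sum: -4·-1 + 6·1 + 5·1 + -6·-2 + -4·-1 + 5·-1 + -3·2 + -5·1 + 7·-2.

15 1
14 22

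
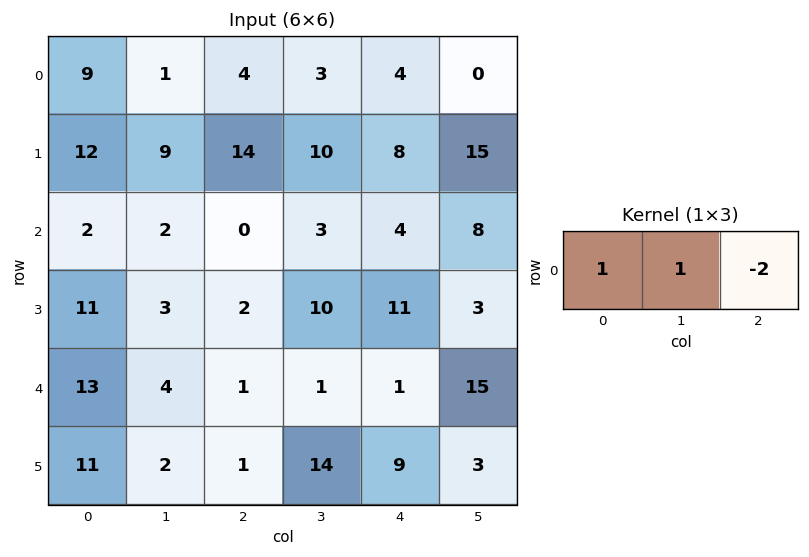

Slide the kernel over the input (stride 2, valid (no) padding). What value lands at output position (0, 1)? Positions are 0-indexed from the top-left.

The receptive field on the input at this output position is [4 3 4]. Elementwise product with the kernel and sum: 4·1 + 3·1 + 4·-2.

-1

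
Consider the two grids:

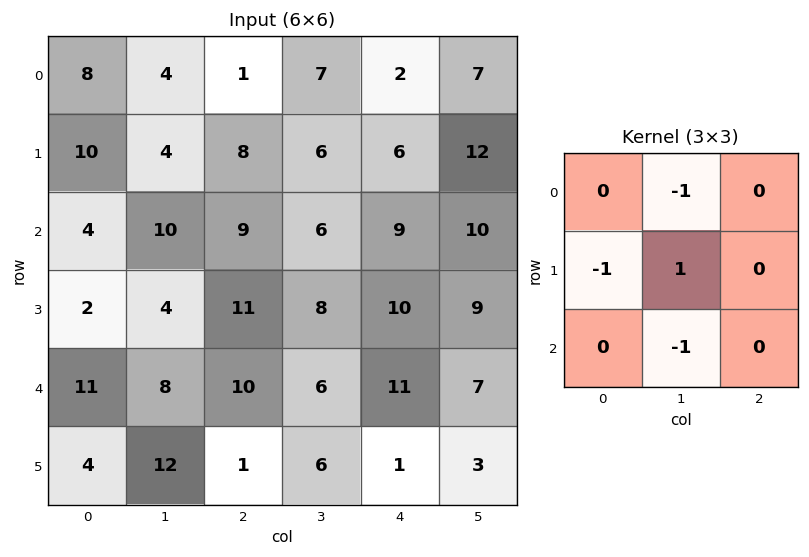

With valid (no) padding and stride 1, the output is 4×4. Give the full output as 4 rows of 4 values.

Output[0,0]: The receptive field on the input at this output position is [8 4 1 / 10 4 8 / 4 10 9]. Elementwise product with the kernel and sum: 4·-1 + 10·-1 + 4·1 + 10·-1.
Output[0,1]: The receptive field on the input at this output position is [4 1 7 / 4 8 6 / 10 9 6]. Elementwise product with the kernel and sum: 1·-1 + 4·-1 + 8·1 + 9·-1.

-20 -6 -15 -11
-2 -20 -17 -13
-16 -12 -15 -18
-19 -10 -18 -6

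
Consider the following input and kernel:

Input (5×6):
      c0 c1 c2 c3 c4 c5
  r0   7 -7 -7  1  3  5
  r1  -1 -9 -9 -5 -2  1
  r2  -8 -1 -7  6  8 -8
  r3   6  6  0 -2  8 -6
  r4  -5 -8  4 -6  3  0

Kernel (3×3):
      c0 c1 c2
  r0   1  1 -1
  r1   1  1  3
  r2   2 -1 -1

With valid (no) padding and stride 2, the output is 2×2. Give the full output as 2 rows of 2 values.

-38 -57
4 24

Output[0,0]: The receptive field on the input at this output position is [7 -7 -7 / -1 -9 -9 / -8 -1 -7]. Elementwise product with the kernel and sum: 7·1 + -7·1 + -7·-1 + -1·1 + -9·1 + -9·3 + -8·2 + -1·-1 + -7·-1.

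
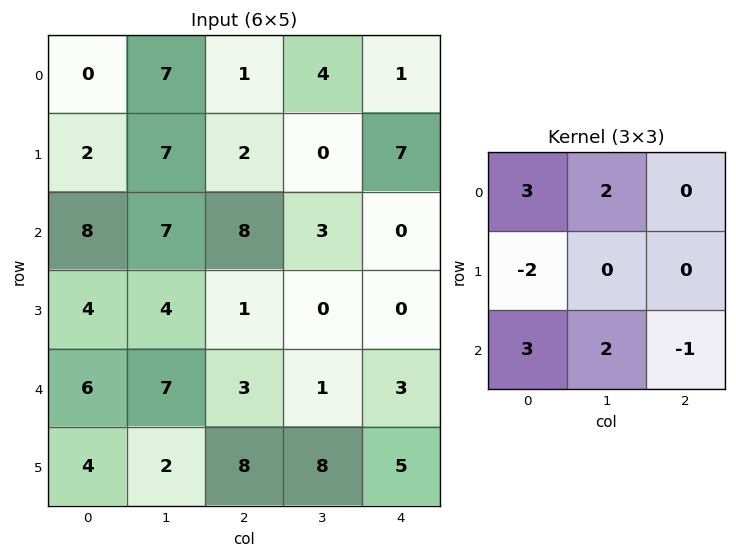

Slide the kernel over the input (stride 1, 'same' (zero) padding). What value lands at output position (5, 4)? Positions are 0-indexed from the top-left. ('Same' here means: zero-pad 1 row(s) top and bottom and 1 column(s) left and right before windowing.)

The receptive field on the zero-padded input at this output position is [1 3 0 / 8 5 0 / 0 0 0]. Elementwise product with the kernel and sum: 1·3 + 3·2 + 8·-2 + 0·3 + 0·2 + 0·-1.

-7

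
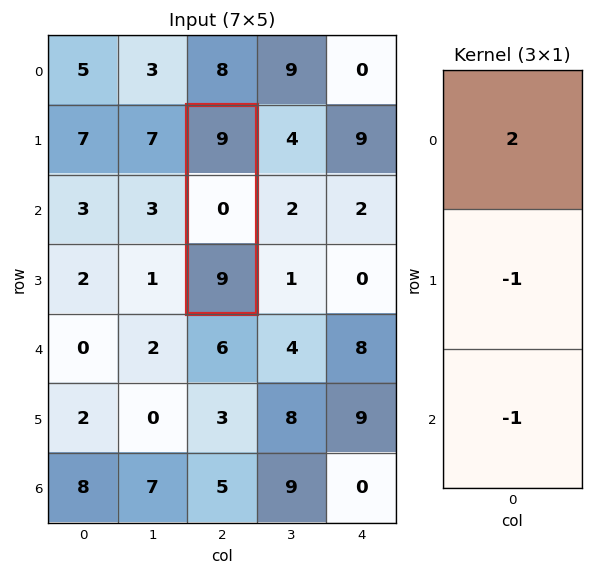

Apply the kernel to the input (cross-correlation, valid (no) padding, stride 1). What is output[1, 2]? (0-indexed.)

The receptive field on the input at this output position is [9 / 0 / 9]. Elementwise product with the kernel and sum: 9·2 + 0·-1 + 9·-1.

9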